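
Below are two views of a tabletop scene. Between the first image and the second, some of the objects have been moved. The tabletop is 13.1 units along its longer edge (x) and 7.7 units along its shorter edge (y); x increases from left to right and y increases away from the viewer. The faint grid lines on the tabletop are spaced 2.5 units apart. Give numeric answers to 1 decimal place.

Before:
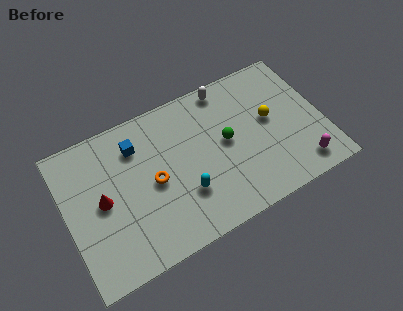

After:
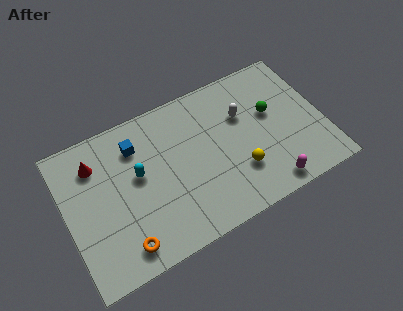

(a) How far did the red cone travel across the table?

2.0

The red cone was near (1.8, 3.9) before and (1.7, 5.9) after, so it travelled √(0.1² + 2.0²) ≈ 2.0 units.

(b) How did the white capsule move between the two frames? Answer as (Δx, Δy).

(0.6, -1.8)

From the two frames, the white capsule sits at roughly (8.6, 6.9) before and (9.2, 5.1) after.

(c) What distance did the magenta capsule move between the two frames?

1.7

From (11.6, 1.2) to (9.9, 0.9), the magenta capsule covered √(1.7² + 0.3²) ≈ 1.7 units.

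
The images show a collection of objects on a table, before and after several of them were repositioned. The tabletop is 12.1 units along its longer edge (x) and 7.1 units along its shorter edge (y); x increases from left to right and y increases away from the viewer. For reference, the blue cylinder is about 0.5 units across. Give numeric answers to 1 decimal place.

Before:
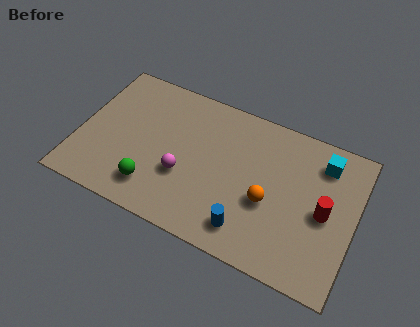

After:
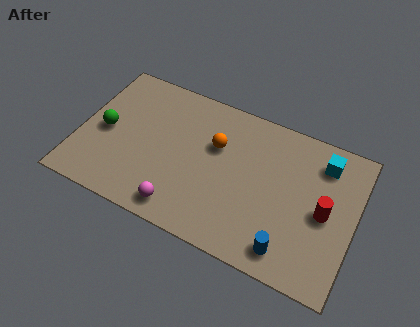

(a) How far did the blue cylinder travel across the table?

1.8

From (7.7, 1.3) to (9.5, 1.1), the blue cylinder covered √(1.8² + 0.2²) ≈ 1.8 units.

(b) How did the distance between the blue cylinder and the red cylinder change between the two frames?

-1.1

The distance was about 3.7 in the first image and 2.6 in the second, so they moved 1.1 units closer together.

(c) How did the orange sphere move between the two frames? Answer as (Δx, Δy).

(-2.5, 1.7)

The orange sphere was at about (8.4, 2.9) and moved to about (5.9, 4.6).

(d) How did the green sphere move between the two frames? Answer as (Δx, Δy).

(-2.4, 1.9)

The green sphere was at about (3.5, 1.5) and moved to about (1.1, 3.4).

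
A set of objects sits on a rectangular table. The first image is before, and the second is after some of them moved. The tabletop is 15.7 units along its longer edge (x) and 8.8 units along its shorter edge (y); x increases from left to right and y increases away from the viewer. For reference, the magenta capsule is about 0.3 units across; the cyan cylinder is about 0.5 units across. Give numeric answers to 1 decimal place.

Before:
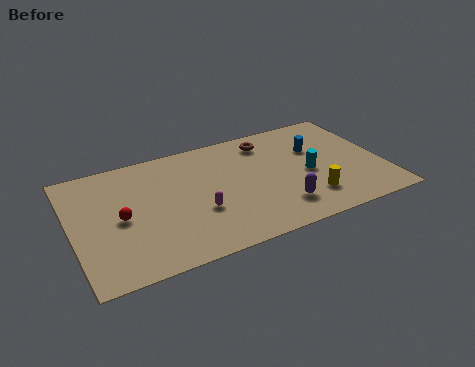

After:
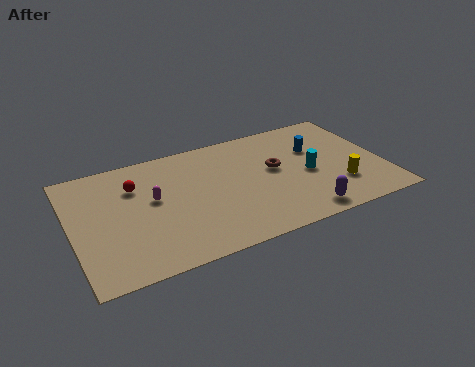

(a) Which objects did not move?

the cyan cylinder and the blue cylinder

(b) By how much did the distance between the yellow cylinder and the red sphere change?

+1.2

Before: roughly 9.5 units apart; after: 10.7. That's 1.2 units further apart.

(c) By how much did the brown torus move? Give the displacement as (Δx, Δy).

(0.1, -2.3)

The brown torus was at about (10.2, 7.3) and moved to about (10.3, 5.0).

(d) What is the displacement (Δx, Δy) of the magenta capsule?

(-2.1, 1.8)

From the two frames, the magenta capsule sits at roughly (6.2, 3.2) before and (4.1, 5.0) after.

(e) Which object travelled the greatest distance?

the magenta capsule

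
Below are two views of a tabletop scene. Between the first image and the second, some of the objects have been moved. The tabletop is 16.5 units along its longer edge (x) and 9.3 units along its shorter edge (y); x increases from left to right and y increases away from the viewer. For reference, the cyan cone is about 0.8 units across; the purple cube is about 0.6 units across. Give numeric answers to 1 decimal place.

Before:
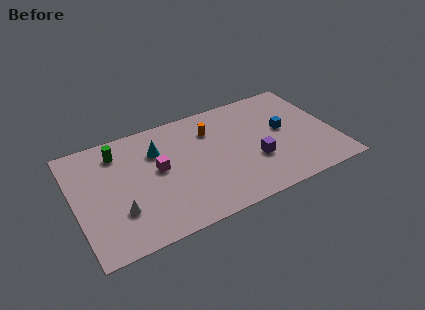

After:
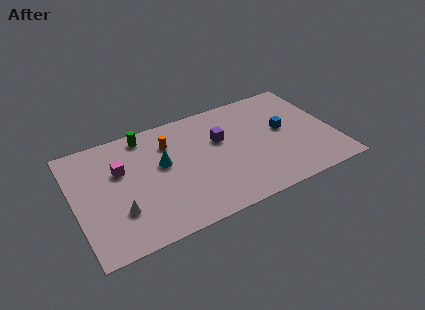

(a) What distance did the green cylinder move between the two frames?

1.9

The green cylinder was near (3.0, 7.5) before and (4.8, 8.2) after, so it travelled √(1.8² + 0.7²) ≈ 1.9 units.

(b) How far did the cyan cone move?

1.2

The cyan cone was near (5.4, 6.6) before and (5.6, 5.4) after, so it travelled √(0.2² + 1.2²) ≈ 1.2 units.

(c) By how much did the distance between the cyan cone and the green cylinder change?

+0.3

They were about 2.6 units apart before and 2.9 after — 0.3 units further apart.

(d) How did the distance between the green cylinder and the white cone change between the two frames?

+1.1

Before: roughly 4.7 units apart; after: 5.8. That's 1.1 units further apart.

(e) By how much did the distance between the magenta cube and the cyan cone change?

+1.2

Before: roughly 1.5 units apart; after: 2.7. That's 1.2 units further apart.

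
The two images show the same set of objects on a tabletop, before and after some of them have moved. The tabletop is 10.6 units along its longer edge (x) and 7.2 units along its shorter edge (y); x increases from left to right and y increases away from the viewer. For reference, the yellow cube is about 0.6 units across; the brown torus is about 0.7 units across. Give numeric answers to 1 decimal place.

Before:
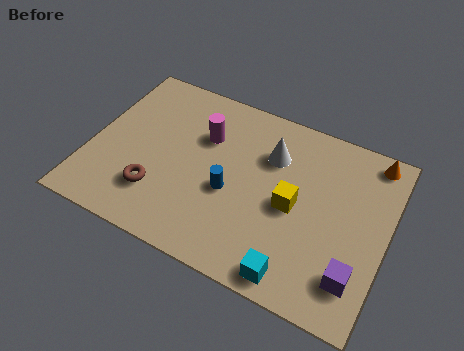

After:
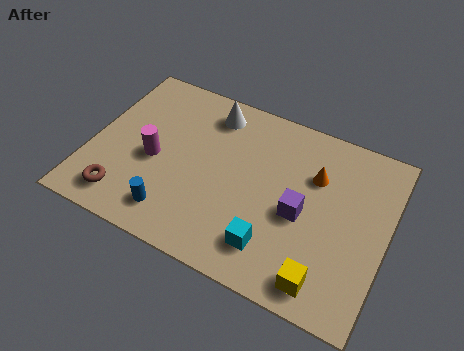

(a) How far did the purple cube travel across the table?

2.6

The purple cube was near (9.7, 1.6) before and (7.6, 3.2) after, so it travelled √(2.1² + 1.6²) ≈ 2.6 units.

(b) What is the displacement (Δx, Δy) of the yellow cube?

(1.4, -2.4)

The yellow cube started near (7.3, 3.4) and ended near (8.7, 1.0).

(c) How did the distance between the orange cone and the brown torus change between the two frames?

-1.1

The distance was about 8.5 in the first image and 7.4 in the second, so they moved 1.1 units closer together.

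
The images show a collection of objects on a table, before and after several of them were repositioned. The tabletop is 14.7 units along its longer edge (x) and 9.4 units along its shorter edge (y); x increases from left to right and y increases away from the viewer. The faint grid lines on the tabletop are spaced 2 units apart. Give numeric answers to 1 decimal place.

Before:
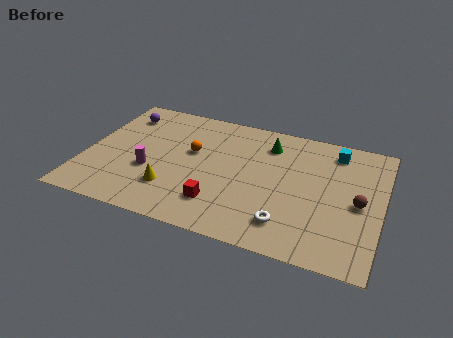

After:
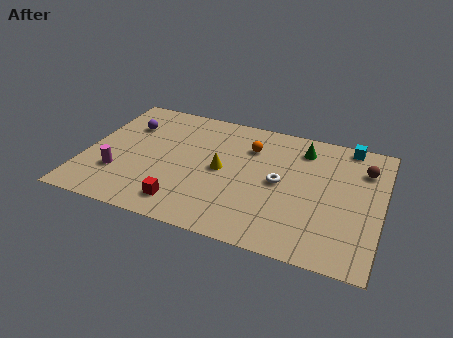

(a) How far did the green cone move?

1.7

The green cone moved from about (8.9, 7.4) to (10.6, 7.6), a distance of √(1.7² + 0.2²) ≈ 1.7.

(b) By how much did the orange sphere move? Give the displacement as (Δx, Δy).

(2.8, 1.3)

From the two frames, the orange sphere sits at roughly (5.2, 5.6) before and (8.0, 6.9) after.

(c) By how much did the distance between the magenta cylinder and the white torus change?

+0.9

The distance was about 7.2 in the first image and 8.1 in the second, so they moved 0.9 units further apart.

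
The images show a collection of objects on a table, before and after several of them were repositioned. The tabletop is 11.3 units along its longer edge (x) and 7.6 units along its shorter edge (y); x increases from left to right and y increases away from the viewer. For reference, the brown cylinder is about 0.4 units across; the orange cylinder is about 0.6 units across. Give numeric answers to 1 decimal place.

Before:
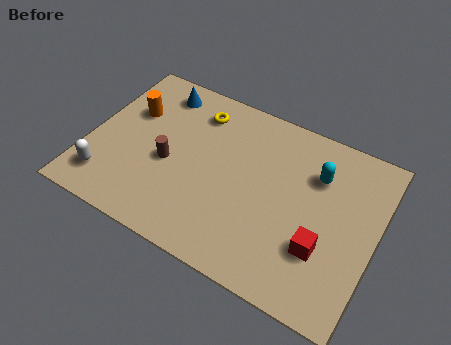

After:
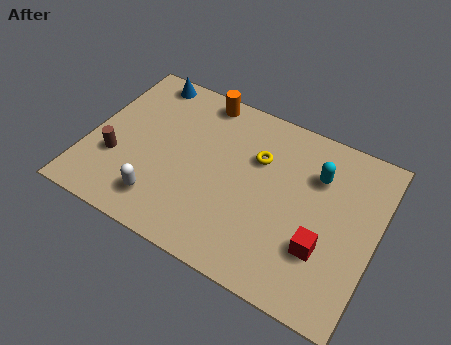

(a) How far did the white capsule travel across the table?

2.2

From (1.0, 1.5) to (3.2, 1.5), the white capsule covered √(2.2² + 0.0²) ≈ 2.2 units.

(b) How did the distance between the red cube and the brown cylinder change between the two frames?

+1.9

Before: roughly 6.3 units apart; after: 8.2. That's 1.9 units further apart.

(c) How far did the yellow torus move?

2.8

The yellow torus was near (3.9, 6.1) before and (6.5, 5.1) after, so it travelled √(2.6² + 1.0²) ≈ 2.8 units.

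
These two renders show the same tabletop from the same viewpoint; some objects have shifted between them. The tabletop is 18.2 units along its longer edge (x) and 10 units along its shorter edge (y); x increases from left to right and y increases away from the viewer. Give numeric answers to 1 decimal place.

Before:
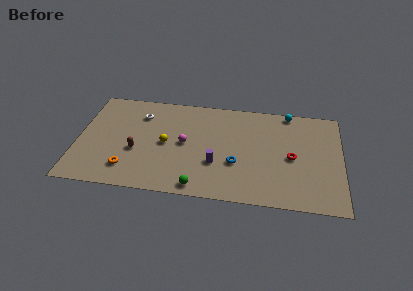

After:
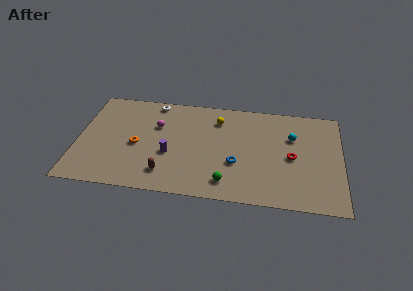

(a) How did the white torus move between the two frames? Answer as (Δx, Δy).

(0.9, 1.4)

From the two frames, the white torus sits at roughly (4.2, 7.6) before and (5.1, 9.0) after.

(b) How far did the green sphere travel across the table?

2.0

The green sphere moved from about (8.5, 1.0) to (10.4, 1.7), a distance of √(1.9² + 0.7²) ≈ 2.0.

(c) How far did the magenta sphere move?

2.5

The magenta sphere was near (7.4, 5.1) before and (5.4, 6.6) after, so it travelled √(2.0² + 1.5²) ≈ 2.5 units.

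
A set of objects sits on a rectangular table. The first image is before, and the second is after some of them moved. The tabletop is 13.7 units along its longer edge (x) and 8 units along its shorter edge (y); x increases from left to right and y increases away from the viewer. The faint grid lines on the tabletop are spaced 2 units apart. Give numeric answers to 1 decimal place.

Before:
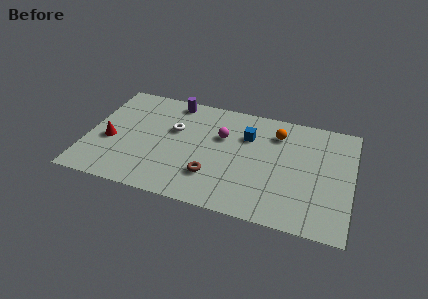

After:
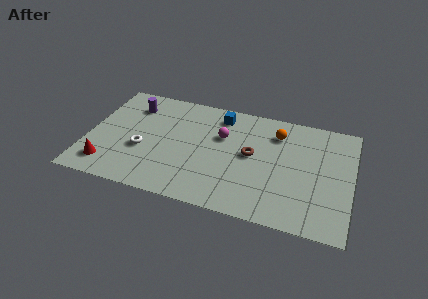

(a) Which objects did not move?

the orange sphere and the magenta sphere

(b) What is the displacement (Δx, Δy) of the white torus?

(-1.5, -1.9)

The white torus was at about (4.4, 5.0) and moved to about (2.9, 3.1).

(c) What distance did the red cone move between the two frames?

1.8

The red cone was near (1.2, 3.3) before and (1.2, 1.5) after, so it travelled √(0.0² + 1.8²) ≈ 1.8 units.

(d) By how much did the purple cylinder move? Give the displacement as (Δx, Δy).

(-2.1, -0.9)

From the two frames, the purple cylinder sits at roughly (4.2, 7.1) before and (2.1, 6.2) after.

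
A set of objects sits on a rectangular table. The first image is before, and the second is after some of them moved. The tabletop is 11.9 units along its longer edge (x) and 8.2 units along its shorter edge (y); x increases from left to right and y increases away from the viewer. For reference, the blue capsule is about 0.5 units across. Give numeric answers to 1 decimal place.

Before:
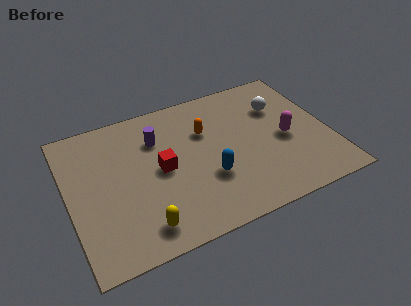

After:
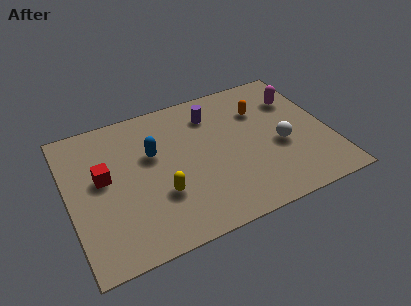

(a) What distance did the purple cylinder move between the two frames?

2.6

From (4.2, 5.9) to (6.8, 6.4), the purple cylinder covered √(2.6² + 0.5²) ≈ 2.6 units.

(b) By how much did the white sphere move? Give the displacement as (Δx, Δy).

(-0.3, -2.3)

The white sphere was at about (9.9, 5.7) and moved to about (9.6, 3.4).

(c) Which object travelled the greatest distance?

the blue capsule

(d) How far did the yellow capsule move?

1.7

The yellow capsule was near (3.0, 1.3) before and (4.0, 2.7) after, so it travelled √(1.0² + 1.4²) ≈ 1.7 units.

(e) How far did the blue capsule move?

3.3

From (6.2, 2.8) to (3.9, 5.1), the blue capsule covered √(2.3² + 2.3²) ≈ 3.3 units.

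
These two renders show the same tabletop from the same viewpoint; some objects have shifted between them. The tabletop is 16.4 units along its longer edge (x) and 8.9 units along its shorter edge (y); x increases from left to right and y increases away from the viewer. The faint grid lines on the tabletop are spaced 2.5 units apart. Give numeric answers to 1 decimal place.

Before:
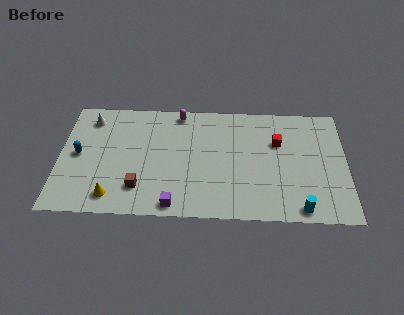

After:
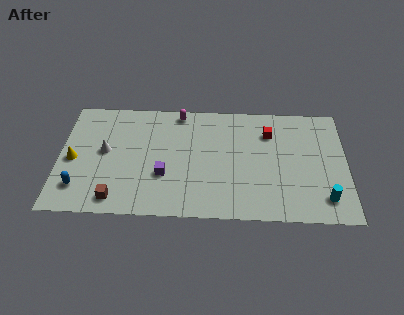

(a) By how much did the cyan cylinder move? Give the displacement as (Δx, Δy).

(1.4, 0.8)

From the two frames, the cyan cylinder sits at roughly (13.7, 0.9) before and (15.1, 1.7) after.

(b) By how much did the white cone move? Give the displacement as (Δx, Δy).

(0.9, -2.5)

The white cone was at about (1.7, 7.3) and moved to about (2.6, 4.8).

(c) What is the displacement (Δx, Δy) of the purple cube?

(-0.6, 2.2)

The purple cube was at about (6.6, 0.9) and moved to about (6.0, 3.1).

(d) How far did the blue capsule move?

2.5

From (1.1, 4.5) to (1.2, 2.0), the blue capsule covered √(0.1² + 2.5²) ≈ 2.5 units.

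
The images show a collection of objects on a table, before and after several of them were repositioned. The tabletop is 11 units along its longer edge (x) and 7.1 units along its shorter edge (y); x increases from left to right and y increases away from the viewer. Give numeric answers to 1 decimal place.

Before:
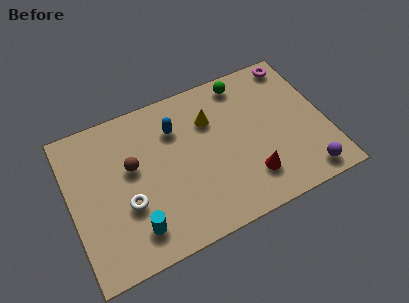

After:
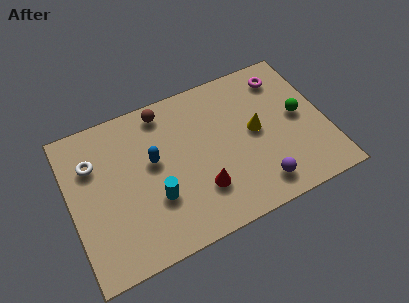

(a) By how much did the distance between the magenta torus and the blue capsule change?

+0.6

Before: roughly 5.5 units apart; after: 6.1. That's 0.6 units further apart.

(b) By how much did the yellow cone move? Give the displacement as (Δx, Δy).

(1.8, -1.3)

The yellow cone started near (6.2, 5.0) and ended near (8.0, 3.7).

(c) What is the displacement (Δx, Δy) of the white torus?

(-1.2, 2.4)

From the two frames, the white torus sits at roughly (2.3, 2.6) before and (1.1, 5.0) after.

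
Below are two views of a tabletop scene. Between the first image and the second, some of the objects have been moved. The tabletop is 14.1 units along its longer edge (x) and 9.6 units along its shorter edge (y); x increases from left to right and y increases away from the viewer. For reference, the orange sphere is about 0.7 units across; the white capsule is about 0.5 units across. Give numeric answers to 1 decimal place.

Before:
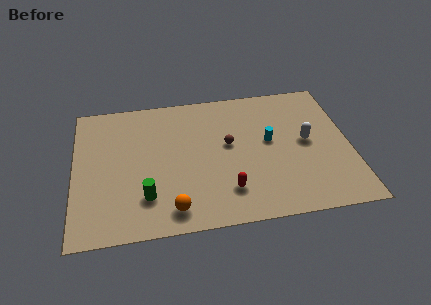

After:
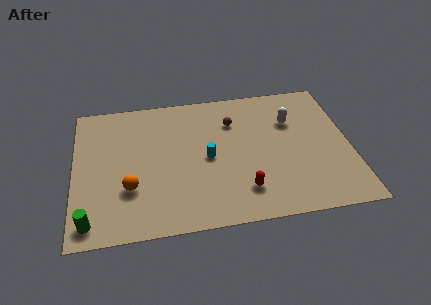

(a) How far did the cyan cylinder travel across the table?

3.3

The cyan cylinder was near (10.0, 5.3) before and (6.8, 4.6) after, so it travelled √(3.2² + 0.7²) ≈ 3.3 units.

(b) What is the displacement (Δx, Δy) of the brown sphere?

(0.3, 1.6)

From the two frames, the brown sphere sits at roughly (7.9, 5.4) before and (8.2, 7.0) after.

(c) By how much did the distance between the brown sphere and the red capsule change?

+1.7

Before: roughly 3.2 units apart; after: 4.9. That's 1.7 units further apart.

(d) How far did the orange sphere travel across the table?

2.7

The orange sphere moved from about (4.9, 1.4) to (2.8, 3.1), a distance of √(2.1² + 1.7²) ≈ 2.7.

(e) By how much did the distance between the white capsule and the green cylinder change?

+3.0

They were about 8.7 units apart before and 11.7 after — 3.0 units further apart.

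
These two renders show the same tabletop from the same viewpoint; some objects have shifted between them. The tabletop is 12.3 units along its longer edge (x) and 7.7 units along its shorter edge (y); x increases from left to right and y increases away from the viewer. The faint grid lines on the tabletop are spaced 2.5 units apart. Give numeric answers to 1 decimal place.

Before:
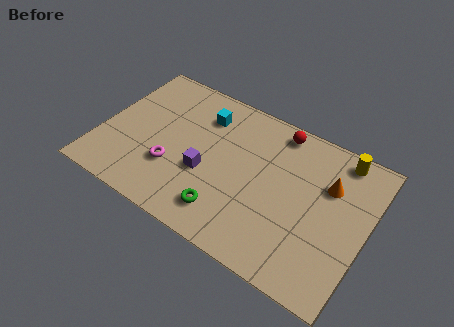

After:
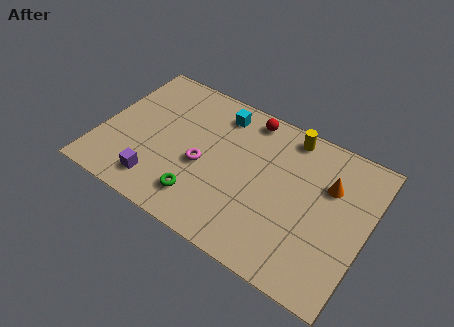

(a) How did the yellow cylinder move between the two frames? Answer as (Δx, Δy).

(-2.4, 0.0)

The yellow cylinder started near (10.7, 6.8) and ended near (8.3, 6.8).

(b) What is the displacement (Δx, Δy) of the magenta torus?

(1.3, 0.8)

The magenta torus was at about (3.5, 2.5) and moved to about (4.8, 3.3).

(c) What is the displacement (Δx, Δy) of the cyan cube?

(0.7, 0.5)

The cyan cube started near (4.4, 5.9) and ended near (5.1, 6.4).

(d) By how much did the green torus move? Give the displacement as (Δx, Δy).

(-1.2, 0.1)

The green torus was at about (6.2, 1.5) and moved to about (5.0, 1.6).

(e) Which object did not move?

the orange cone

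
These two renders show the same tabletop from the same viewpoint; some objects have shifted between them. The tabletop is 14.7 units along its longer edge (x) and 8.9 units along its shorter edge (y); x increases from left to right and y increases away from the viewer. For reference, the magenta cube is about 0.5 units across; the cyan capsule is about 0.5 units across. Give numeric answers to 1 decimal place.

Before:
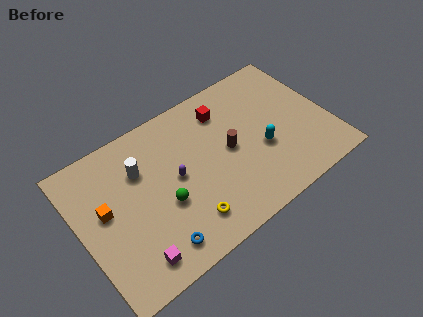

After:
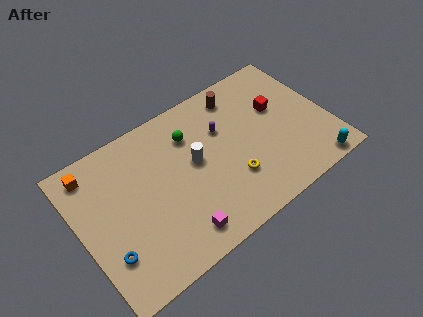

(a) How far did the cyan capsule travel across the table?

3.7

From (10.6, 3.5) to (13.2, 0.8), the cyan capsule covered √(2.6² + 2.7²) ≈ 3.7 units.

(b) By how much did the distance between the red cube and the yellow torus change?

-1.8

Before: roughly 6.2 units apart; after: 4.4. That's 1.8 units closer together.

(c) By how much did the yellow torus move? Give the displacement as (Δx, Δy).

(2.9, 0.9)

The yellow torus started near (5.7, 1.8) and ended near (8.6, 2.7).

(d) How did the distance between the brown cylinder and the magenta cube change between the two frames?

+0.8

The distance was about 7.0 in the first image and 7.8 in the second, so they moved 0.8 units further apart.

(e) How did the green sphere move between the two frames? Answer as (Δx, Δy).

(2.2, 3.1)

From the two frames, the green sphere sits at roughly (4.7, 3.5) before and (6.9, 6.6) after.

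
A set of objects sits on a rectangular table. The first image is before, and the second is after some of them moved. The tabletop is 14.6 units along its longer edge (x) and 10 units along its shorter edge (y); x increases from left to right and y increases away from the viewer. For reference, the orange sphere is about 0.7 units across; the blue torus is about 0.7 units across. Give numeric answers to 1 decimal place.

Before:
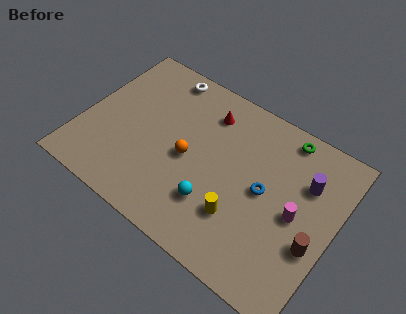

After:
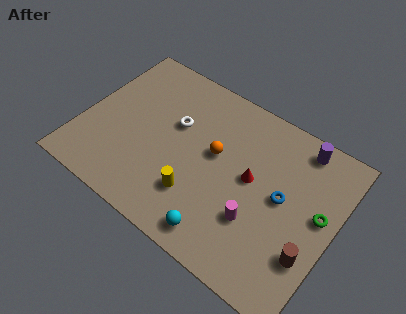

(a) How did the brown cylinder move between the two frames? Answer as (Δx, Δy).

(-0.1, -0.7)

The brown cylinder was at about (13.7, 3.7) and moved to about (13.6, 3.0).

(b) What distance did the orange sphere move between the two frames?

1.8

The orange sphere was near (6.2, 4.6) before and (7.6, 5.7) after, so it travelled √(1.4² + 1.1²) ≈ 1.8 units.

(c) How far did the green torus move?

4.3

The green torus moved from about (11.1, 8.9) to (13.7, 5.5), a distance of √(2.6² + 3.4²) ≈ 4.3.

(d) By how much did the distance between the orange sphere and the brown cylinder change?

-1.0

They were about 7.6 units apart before and 6.6 after — 1.0 units closer together.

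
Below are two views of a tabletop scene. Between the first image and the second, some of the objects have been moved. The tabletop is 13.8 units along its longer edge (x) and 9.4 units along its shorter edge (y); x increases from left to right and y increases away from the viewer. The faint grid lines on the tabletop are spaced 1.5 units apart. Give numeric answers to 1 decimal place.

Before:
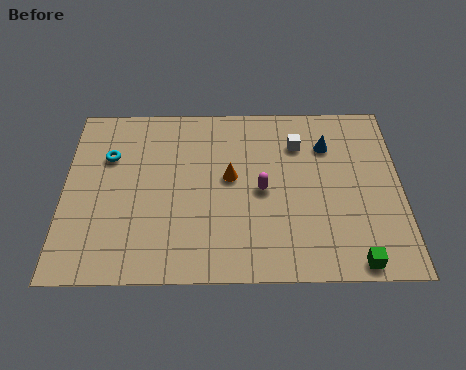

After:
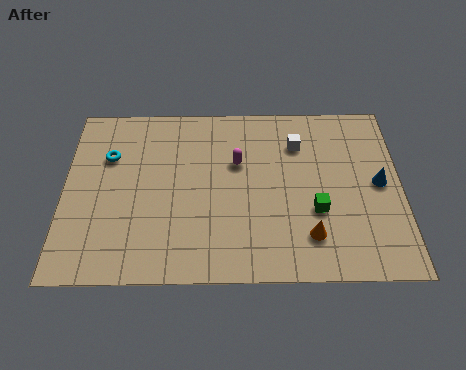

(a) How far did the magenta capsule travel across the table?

1.8

The magenta capsule was near (8.1, 4.5) before and (7.1, 6.0) after, so it travelled √(1.0² + 1.5²) ≈ 1.8 units.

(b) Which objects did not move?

the cyan torus and the white cube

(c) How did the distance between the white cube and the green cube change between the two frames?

-2.9

They were about 6.6 units apart before and 3.7 after — 2.9 units closer together.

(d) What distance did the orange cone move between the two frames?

4.5

From (6.8, 5.2) to (10.0, 2.1), the orange cone covered √(3.2² + 3.1²) ≈ 4.5 units.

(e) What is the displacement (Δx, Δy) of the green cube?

(-1.5, 2.6)

The green cube started near (11.8, 0.8) and ended near (10.3, 3.4).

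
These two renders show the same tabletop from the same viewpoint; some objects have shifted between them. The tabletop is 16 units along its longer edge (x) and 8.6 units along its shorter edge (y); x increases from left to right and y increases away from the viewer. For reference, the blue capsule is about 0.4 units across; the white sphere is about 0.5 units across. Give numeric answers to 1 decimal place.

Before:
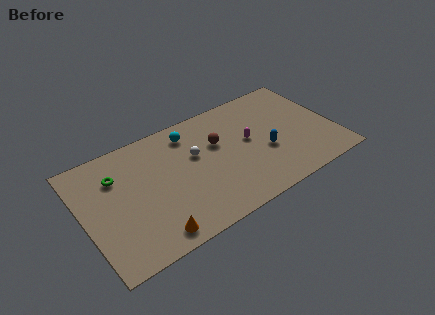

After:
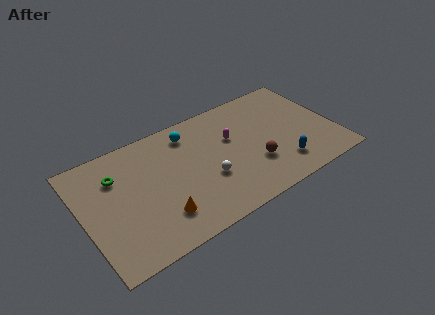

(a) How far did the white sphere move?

2.2

The white sphere moved from about (7.2, 5.3) to (7.7, 3.2), a distance of √(0.5² + 2.1²) ≈ 2.2.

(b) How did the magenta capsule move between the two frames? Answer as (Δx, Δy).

(-1.0, 0.7)

The magenta capsule started near (10.6, 4.7) and ended near (9.6, 5.4).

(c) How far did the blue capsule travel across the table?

1.7

From (11.5, 3.4) to (12.3, 1.9), the blue capsule covered √(0.8² + 1.5²) ≈ 1.7 units.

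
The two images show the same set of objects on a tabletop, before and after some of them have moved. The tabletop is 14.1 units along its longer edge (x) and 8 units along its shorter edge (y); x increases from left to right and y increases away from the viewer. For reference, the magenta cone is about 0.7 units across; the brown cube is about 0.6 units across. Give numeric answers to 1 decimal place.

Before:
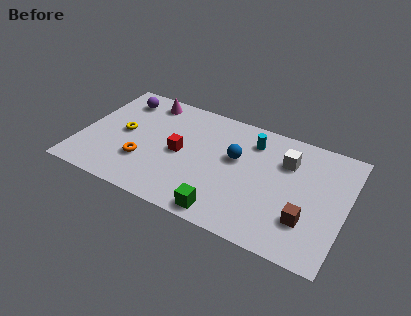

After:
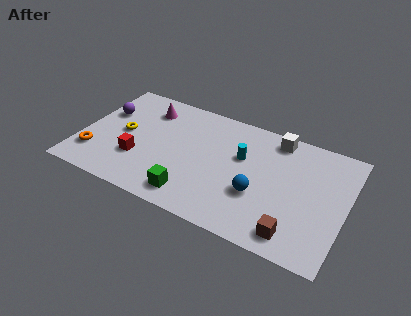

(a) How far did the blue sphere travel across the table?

2.4

The blue sphere was near (8.2, 4.8) before and (9.6, 2.9) after, so it travelled √(1.4² + 1.9²) ≈ 2.4 units.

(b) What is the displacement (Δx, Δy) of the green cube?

(-1.8, 0.4)

The green cube was at about (8.1, 0.9) and moved to about (6.3, 1.3).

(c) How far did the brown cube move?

1.2

The brown cube moved from about (12.2, 2.3) to (11.7, 1.2), a distance of √(0.5² + 1.1²) ≈ 1.2.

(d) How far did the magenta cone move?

0.6

The magenta cone was near (3.1, 6.9) before and (3.2, 6.3) after, so it travelled √(0.1² + 0.6²) ≈ 0.6 units.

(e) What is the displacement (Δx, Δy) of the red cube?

(-2.1, -1.3)

The red cube started near (5.3, 3.9) and ended near (3.2, 2.6).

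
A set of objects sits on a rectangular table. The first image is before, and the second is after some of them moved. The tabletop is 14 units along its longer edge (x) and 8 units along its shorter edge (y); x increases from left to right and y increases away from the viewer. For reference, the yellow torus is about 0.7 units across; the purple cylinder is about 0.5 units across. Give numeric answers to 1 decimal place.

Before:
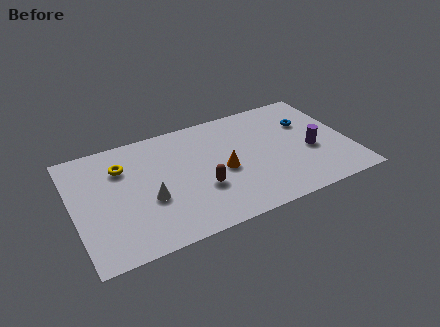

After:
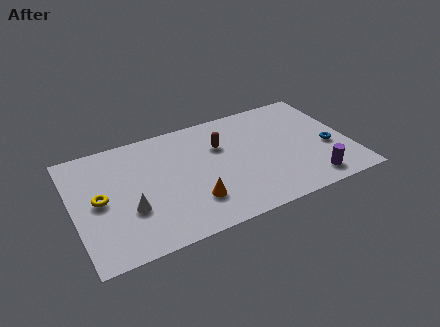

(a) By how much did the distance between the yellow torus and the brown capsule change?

+1.7

They were about 4.8 units apart before and 6.5 after — 1.7 units further apart.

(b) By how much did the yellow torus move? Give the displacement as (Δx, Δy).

(-1.3, -1.8)

The yellow torus started near (2.6, 5.8) and ended near (1.3, 4.0).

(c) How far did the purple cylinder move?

2.1

The purple cylinder was near (12.0, 3.3) before and (11.7, 1.2) after, so it travelled √(0.3² + 2.1²) ≈ 2.1 units.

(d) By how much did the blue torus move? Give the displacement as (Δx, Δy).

(0.8, -2.2)

From the two frames, the blue torus sits at roughly (12.1, 5.4) before and (12.9, 3.2) after.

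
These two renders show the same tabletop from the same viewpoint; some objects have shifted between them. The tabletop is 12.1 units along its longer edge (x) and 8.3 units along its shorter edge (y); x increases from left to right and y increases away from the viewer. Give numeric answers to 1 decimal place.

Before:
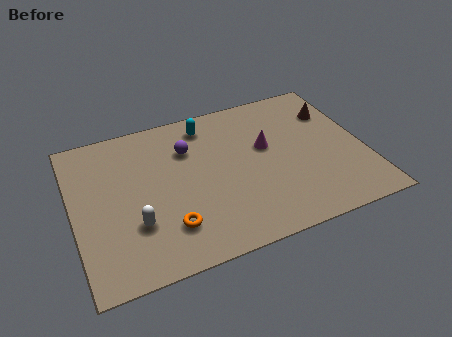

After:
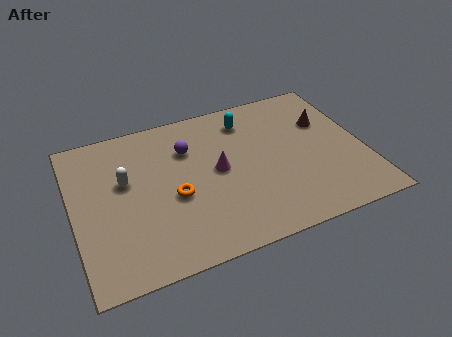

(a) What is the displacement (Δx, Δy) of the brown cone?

(-0.4, -0.5)

From the two frames, the brown cone sits at roughly (11.1, 6.0) before and (10.7, 5.5) after.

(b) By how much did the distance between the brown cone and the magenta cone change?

+1.7

They were about 3.2 units apart before and 4.9 after — 1.7 units further apart.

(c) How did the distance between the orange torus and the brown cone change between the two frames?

-1.5

They were about 8.4 units apart before and 6.9 after — 1.5 units closer together.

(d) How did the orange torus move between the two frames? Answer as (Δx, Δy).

(0.4, 1.5)

From the two frames, the orange torus sits at roughly (3.7, 2.0) before and (4.1, 3.5) after.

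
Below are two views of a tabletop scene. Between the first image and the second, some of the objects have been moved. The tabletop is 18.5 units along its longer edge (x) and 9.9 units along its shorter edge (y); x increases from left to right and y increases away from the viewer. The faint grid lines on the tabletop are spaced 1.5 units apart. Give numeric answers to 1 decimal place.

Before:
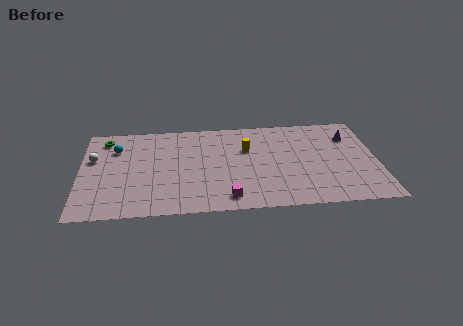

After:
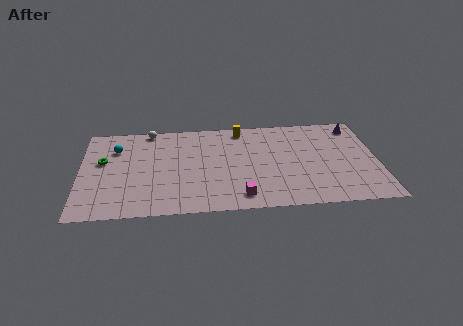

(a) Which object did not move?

the cyan sphere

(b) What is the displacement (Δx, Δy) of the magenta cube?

(0.8, 0.1)

From the two frames, the magenta cube sits at roughly (9.1, 1.4) before and (9.9, 1.5) after.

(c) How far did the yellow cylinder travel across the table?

2.2

The yellow cylinder was near (10.4, 6.5) before and (10.1, 8.7) after, so it travelled √(0.3² + 2.2²) ≈ 2.2 units.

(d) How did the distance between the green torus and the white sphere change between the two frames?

+2.1

They were about 2.2 units apart before and 4.3 after — 2.1 units further apart.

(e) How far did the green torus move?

2.4

The green torus was near (1.5, 8.3) before and (1.4, 5.9) after, so it travelled √(0.1² + 2.4²) ≈ 2.4 units.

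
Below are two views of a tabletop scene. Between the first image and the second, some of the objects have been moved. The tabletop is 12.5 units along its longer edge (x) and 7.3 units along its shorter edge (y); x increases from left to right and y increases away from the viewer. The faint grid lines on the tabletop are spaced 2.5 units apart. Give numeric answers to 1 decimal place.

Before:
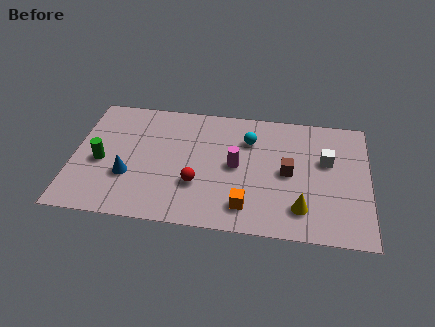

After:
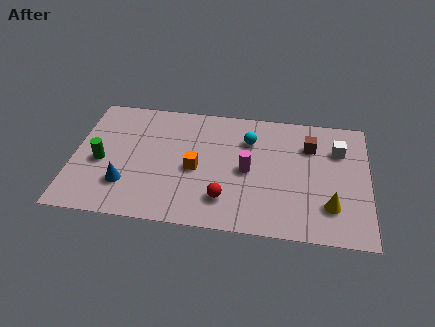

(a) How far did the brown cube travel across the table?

1.9

From (9.1, 3.6) to (10.0, 5.3), the brown cube covered √(0.9² + 1.7²) ≈ 1.9 units.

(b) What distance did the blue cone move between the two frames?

0.5

From (2.4, 2.5) to (2.3, 2.0), the blue cone covered √(0.1² + 0.5²) ≈ 0.5 units.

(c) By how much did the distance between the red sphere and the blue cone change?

+1.3

Before: roughly 2.9 units apart; after: 4.2. That's 1.3 units further apart.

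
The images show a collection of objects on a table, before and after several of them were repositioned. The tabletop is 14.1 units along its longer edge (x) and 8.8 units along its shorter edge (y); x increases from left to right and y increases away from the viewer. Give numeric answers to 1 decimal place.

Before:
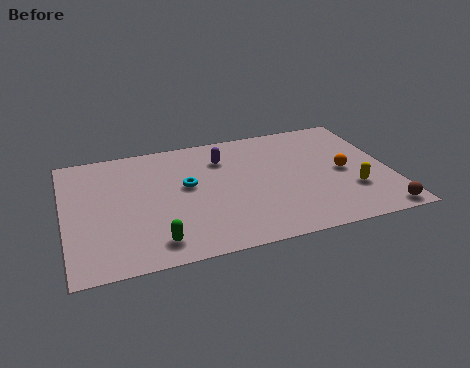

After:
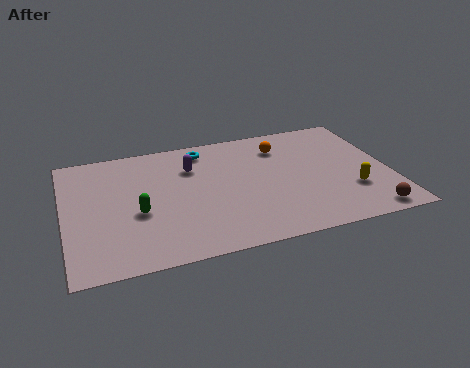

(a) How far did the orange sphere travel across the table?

3.6

The orange sphere was near (12.1, 4.2) before and (9.6, 6.8) after, so it travelled √(2.5² + 2.6²) ≈ 3.6 units.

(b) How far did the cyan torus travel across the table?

2.7

From (5.3, 5.0) to (6.2, 7.5), the cyan torus covered √(0.9² + 2.5²) ≈ 2.7 units.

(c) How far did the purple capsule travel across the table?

1.4

The purple capsule moved from about (7.0, 6.6) to (5.6, 6.3), a distance of √(1.4² + 0.3²) ≈ 1.4.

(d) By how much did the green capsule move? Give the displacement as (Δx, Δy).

(-0.6, 2.2)

The green capsule was at about (3.7, 1.4) and moved to about (3.1, 3.6).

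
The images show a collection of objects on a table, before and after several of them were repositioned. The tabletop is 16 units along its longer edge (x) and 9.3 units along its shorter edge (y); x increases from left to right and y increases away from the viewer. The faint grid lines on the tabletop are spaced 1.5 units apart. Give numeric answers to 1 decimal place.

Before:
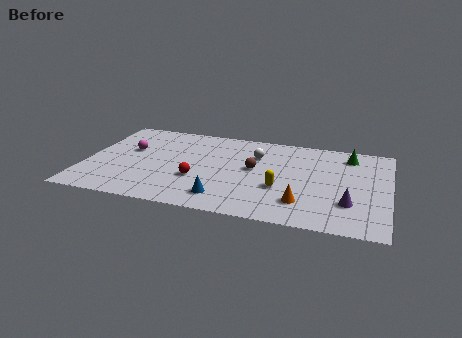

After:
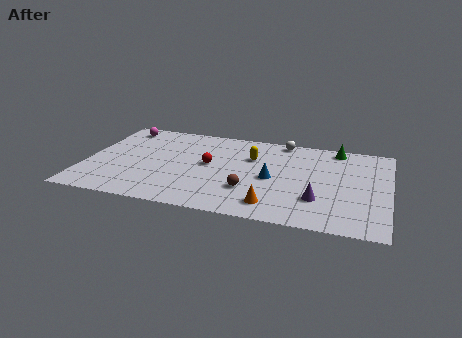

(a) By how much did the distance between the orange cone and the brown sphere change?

-2.2

The distance was about 4.0 in the first image and 1.8 in the second, so they moved 2.2 units closer together.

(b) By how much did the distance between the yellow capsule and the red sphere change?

-1.8

Before: roughly 4.4 units apart; after: 2.6. That's 1.8 units closer together.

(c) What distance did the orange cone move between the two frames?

1.6

The orange cone moved from about (11.6, 2.2) to (10.1, 1.6), a distance of √(1.5² + 0.6²) ≈ 1.6.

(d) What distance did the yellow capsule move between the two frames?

3.4

The yellow capsule moved from about (10.4, 3.4) to (8.7, 6.3), a distance of √(1.7² + 2.9²) ≈ 3.4.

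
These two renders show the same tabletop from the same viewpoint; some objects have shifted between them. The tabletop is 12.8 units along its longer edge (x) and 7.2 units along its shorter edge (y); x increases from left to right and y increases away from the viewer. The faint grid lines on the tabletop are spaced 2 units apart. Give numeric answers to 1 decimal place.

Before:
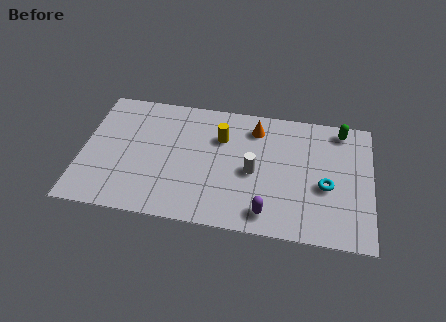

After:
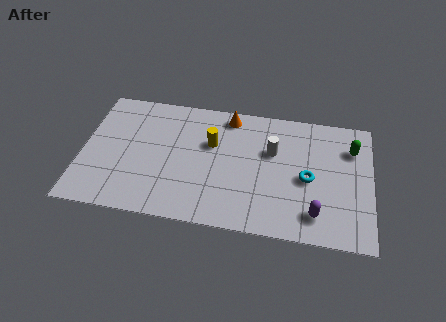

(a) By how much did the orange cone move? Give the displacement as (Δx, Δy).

(-1.2, 0.5)

The orange cone started near (7.6, 5.8) and ended near (6.4, 6.3).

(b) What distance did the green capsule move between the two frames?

1.1

The green capsule moved from about (11.4, 6.3) to (11.9, 5.3), a distance of √(0.5² + 1.0²) ≈ 1.1.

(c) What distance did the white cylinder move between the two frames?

1.5

The white cylinder was near (7.6, 3.3) before and (8.4, 4.6) after, so it travelled √(0.8² + 1.3²) ≈ 1.5 units.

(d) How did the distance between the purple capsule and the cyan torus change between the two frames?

-1.2

Before: roughly 3.1 units apart; after: 1.9. That's 1.2 units closer together.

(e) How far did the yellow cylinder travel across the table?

0.6

The yellow cylinder moved from about (6.1, 5.0) to (5.7, 4.6), a distance of √(0.4² + 0.4²) ≈ 0.6.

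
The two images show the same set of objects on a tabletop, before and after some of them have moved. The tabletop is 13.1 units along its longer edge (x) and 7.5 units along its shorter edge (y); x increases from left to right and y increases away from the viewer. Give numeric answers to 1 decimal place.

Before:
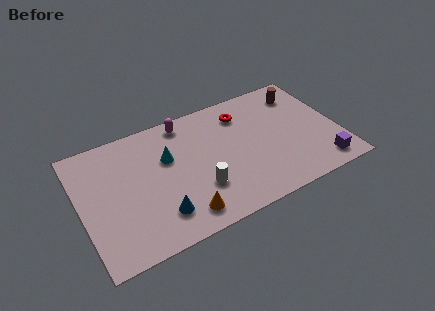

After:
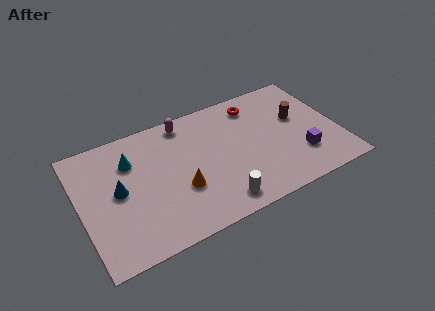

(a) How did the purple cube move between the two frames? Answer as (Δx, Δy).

(-0.9, 1.0)

From the two frames, the purple cube sits at roughly (11.9, 1.1) before and (11.0, 2.1) after.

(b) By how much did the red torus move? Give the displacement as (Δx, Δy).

(0.7, 0.3)

The red torus was at about (8.5, 5.9) and moved to about (9.2, 6.2).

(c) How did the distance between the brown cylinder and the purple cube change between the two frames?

-2.5

Before: roughly 4.9 units apart; after: 2.4. That's 2.5 units closer together.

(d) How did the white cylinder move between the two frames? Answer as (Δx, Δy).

(0.8, -1.2)

From the two frames, the white cylinder sits at roughly (5.8, 2.3) before and (6.6, 1.1) after.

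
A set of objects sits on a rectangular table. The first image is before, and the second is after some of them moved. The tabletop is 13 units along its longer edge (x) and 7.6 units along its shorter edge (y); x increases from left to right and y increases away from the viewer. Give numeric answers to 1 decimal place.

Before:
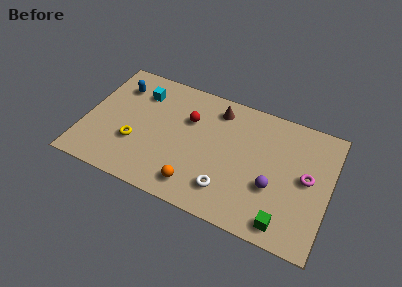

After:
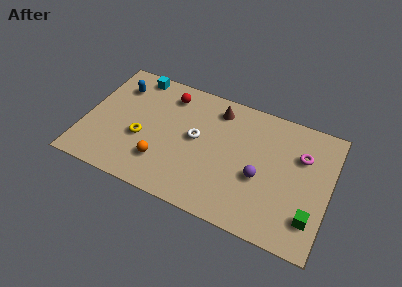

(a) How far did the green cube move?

1.5

The green cube was near (10.9, 1.0) before and (12.2, 1.8) after, so it travelled √(1.3² + 0.8²) ≈ 1.5 units.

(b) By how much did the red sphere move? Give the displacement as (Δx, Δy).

(-1.2, 1.1)

The red sphere started near (5.4, 5.1) and ended near (4.2, 6.2).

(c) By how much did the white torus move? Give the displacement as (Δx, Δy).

(-1.9, 2.4)

The white torus was at about (7.8, 1.7) and moved to about (5.9, 4.1).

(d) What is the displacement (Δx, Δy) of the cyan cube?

(-0.4, 1.0)

The cyan cube was at about (2.7, 5.8) and moved to about (2.3, 6.8).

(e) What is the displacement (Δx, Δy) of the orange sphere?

(-1.9, 0.7)

The orange sphere started near (6.2, 1.3) and ended near (4.3, 2.0).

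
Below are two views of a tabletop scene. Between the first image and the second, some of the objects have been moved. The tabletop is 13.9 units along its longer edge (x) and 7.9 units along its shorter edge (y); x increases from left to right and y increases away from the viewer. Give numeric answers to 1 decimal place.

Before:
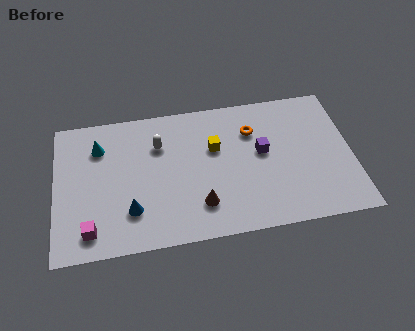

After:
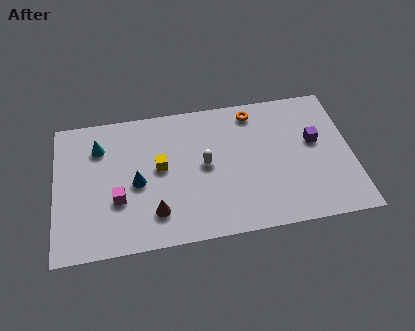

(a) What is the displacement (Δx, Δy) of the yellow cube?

(-2.6, -0.7)

From the two frames, the yellow cube sits at roughly (7.5, 5.0) before and (4.9, 4.3) after.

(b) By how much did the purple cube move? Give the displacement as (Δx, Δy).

(2.5, 0.2)

The purple cube was at about (9.7, 4.4) and moved to about (12.2, 4.6).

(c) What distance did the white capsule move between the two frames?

2.6

From (4.9, 5.6) to (7.0, 4.1), the white capsule covered √(2.1² + 1.5²) ≈ 2.6 units.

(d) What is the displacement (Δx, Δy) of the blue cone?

(0.3, 1.5)

The blue cone started near (3.5, 2.1) and ended near (3.8, 3.6).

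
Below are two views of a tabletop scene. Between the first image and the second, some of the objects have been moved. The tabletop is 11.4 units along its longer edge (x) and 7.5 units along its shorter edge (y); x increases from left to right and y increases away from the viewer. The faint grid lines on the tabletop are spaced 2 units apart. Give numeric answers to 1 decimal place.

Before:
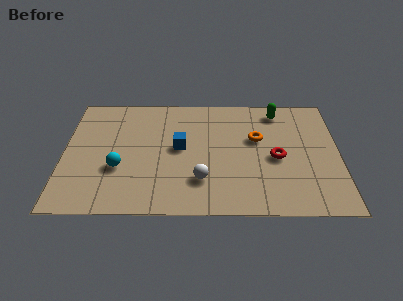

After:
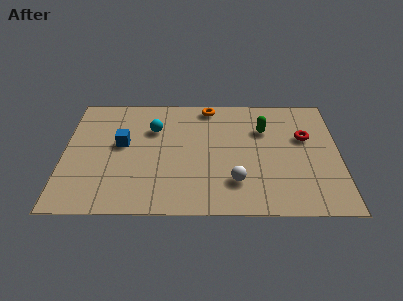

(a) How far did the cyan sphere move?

2.9

The cyan sphere moved from about (2.3, 2.7) to (3.7, 5.2), a distance of √(1.4² + 2.5²) ≈ 2.9.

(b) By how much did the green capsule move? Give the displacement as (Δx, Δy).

(-0.6, -1.2)

The green capsule was at about (8.9, 6.4) and moved to about (8.3, 5.2).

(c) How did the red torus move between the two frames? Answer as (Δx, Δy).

(1.2, 1.3)

The red torus started near (8.8, 3.4) and ended near (10.0, 4.7).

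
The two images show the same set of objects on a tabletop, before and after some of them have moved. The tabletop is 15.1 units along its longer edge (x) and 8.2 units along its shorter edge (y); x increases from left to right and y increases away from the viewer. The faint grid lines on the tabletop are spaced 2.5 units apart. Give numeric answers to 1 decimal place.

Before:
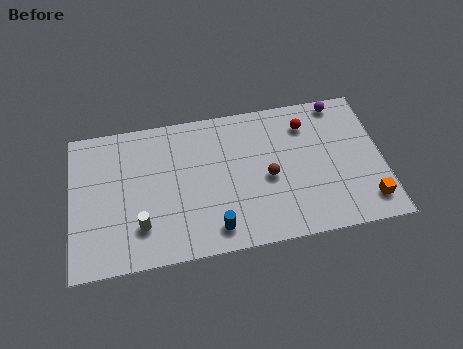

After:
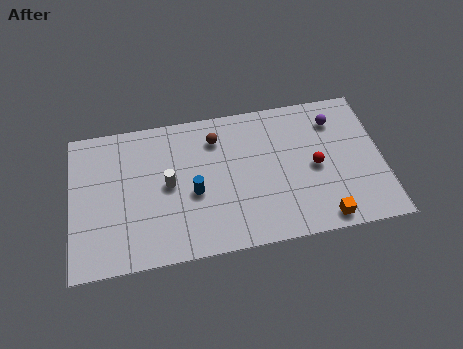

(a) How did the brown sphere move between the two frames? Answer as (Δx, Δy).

(-2.4, 2.7)

The brown sphere started near (9.5, 3.7) and ended near (7.1, 6.4).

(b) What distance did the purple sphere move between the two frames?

1.0

From (13.2, 7.4) to (12.9, 6.4), the purple sphere covered √(0.3² + 1.0²) ≈ 1.0 units.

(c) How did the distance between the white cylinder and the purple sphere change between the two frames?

-2.7

Before: roughly 11.2 units apart; after: 8.5. That's 2.7 units closer together.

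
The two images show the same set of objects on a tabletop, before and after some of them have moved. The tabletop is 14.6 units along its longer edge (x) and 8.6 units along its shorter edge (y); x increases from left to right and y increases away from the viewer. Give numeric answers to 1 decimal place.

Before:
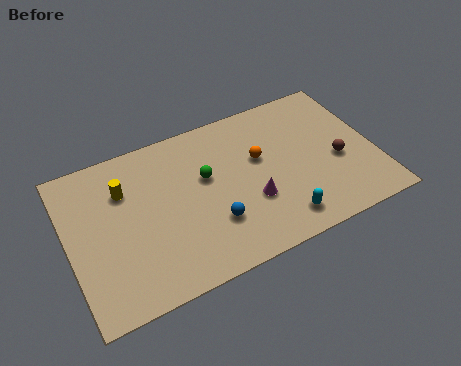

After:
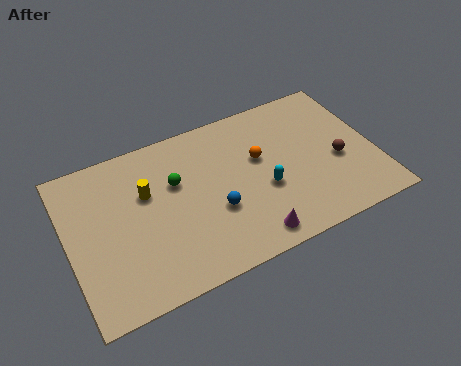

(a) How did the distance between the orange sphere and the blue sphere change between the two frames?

-0.6

They were about 3.7 units apart before and 3.1 after — 0.6 units closer together.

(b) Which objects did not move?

the brown sphere and the orange sphere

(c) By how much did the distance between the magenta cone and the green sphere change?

+2.4

They were about 2.9 units apart before and 5.3 after — 2.4 units further apart.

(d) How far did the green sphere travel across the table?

1.4

The green sphere moved from about (6.6, 5.2) to (5.2, 5.5), a distance of √(1.4² + 0.3²) ≈ 1.4.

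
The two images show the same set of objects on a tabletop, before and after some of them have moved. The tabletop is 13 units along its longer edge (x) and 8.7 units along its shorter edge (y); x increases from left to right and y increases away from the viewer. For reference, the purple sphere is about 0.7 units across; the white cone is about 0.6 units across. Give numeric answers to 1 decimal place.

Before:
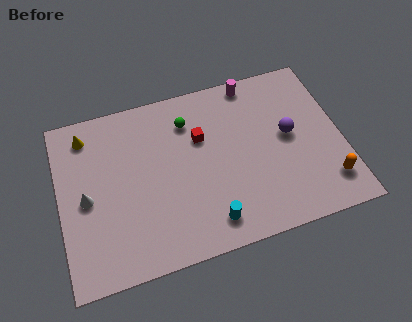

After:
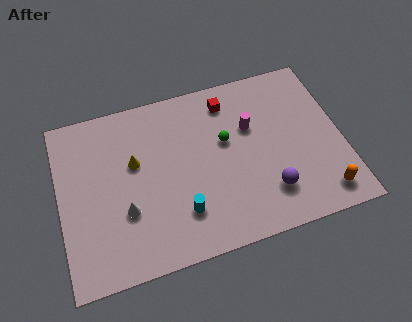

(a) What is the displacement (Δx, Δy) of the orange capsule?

(-0.3, -0.5)

From the two frames, the orange capsule sits at roughly (12.1, 1.8) before and (11.8, 1.3) after.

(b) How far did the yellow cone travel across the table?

2.9

From (1.4, 7.3) to (3.5, 5.3), the yellow cone covered √(2.1² + 2.0²) ≈ 2.9 units.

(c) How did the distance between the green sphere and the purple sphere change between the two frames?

-1.4

The distance was about 4.9 in the first image and 3.5 in the second, so they moved 1.4 units closer together.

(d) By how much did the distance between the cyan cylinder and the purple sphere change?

-1.2

The distance was about 5.2 in the first image and 4.0 in the second, so they moved 1.2 units closer together.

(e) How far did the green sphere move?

2.2

The green sphere was near (6.1, 6.7) before and (7.7, 5.2) after, so it travelled √(1.6² + 1.5²) ≈ 2.2 units.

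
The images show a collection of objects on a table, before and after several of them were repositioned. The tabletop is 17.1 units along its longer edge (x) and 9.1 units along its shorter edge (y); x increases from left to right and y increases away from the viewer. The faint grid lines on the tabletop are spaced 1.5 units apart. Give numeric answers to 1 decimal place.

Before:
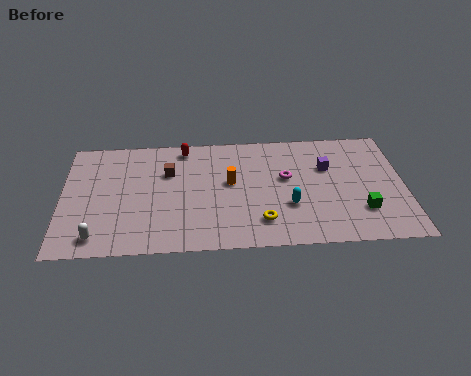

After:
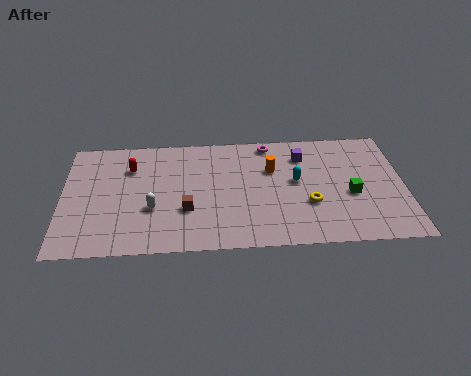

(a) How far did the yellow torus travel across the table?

2.7

The yellow torus moved from about (9.9, 2.0) to (12.3, 3.2), a distance of √(2.4² + 1.2²) ≈ 2.7.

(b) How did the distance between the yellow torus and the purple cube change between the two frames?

-1.4

Before: roughly 5.2 units apart; after: 3.8. That's 1.4 units closer together.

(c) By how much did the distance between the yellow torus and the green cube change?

-2.8

They were about 5.0 units apart before and 2.2 after — 2.8 units closer together.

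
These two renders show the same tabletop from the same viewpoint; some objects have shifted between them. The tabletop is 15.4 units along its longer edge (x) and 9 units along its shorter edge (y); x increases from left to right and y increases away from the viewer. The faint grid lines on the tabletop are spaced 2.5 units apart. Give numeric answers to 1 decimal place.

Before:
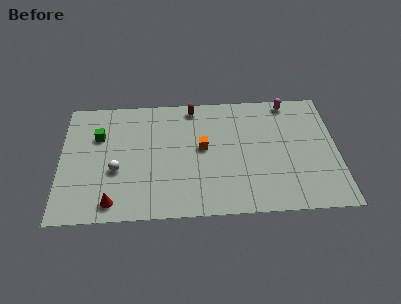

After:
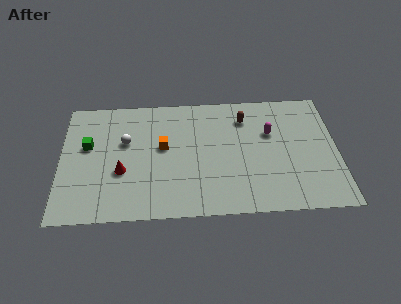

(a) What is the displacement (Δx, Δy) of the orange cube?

(-2.2, 0.2)

From the two frames, the orange cube sits at roughly (7.9, 4.9) before and (5.7, 5.1) after.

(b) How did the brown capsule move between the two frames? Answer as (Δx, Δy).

(2.9, -1.0)

The brown capsule was at about (7.4, 8.0) and moved to about (10.3, 7.0).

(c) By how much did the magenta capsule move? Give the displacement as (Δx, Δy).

(-1.1, -2.3)

From the two frames, the magenta capsule sits at roughly (12.8, 8.1) before and (11.7, 5.8) after.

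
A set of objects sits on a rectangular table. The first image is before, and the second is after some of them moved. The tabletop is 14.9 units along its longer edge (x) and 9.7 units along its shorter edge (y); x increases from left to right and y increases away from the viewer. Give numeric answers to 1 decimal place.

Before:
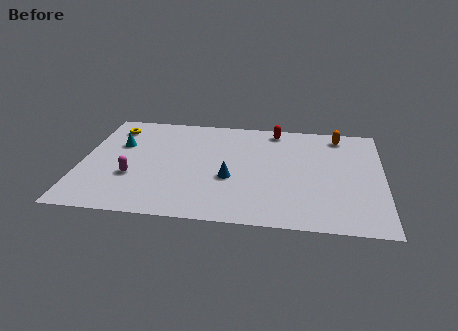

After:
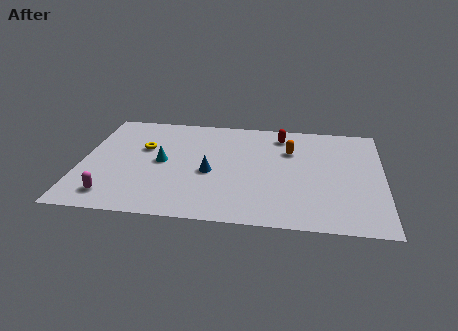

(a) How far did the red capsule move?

0.6

The red capsule was near (9.5, 8.6) before and (9.8, 8.1) after, so it travelled √(0.3² + 0.5²) ≈ 0.6 units.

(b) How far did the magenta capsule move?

2.0

From (2.6, 3.4) to (1.7, 1.6), the magenta capsule covered √(0.9² + 1.8²) ≈ 2.0 units.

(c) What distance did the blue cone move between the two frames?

1.1

The blue cone moved from about (7.4, 3.8) to (6.4, 4.2), a distance of √(1.0² + 0.4²) ≈ 1.1.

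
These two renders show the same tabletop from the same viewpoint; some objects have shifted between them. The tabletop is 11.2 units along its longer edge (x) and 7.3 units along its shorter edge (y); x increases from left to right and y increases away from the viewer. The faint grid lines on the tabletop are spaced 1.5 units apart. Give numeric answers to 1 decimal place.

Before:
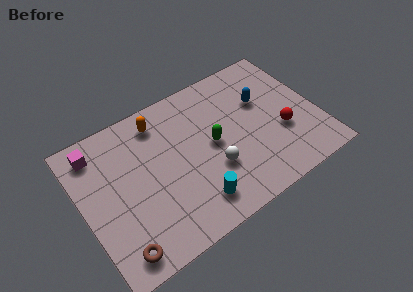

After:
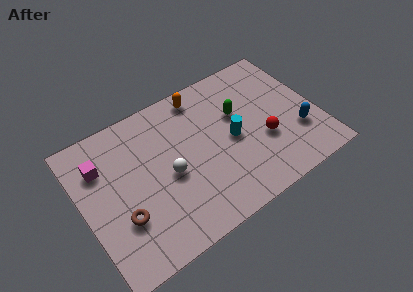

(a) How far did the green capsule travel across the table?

1.7

From (6.2, 3.7) to (7.6, 4.6), the green capsule covered √(1.4² + 0.9²) ≈ 1.7 units.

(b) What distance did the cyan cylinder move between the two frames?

3.0

The cyan cylinder was near (4.9, 1.4) before and (7.1, 3.5) after, so it travelled √(2.2² + 2.1²) ≈ 3.0 units.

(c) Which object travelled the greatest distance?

the cyan cylinder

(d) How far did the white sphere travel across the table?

2.2

The white sphere was near (6.0, 2.5) before and (4.0, 3.3) after, so it travelled √(2.0² + 0.8²) ≈ 2.2 units.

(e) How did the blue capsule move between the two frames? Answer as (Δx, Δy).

(1.3, -2.4)

From the two frames, the blue capsule sits at roughly (8.8, 4.7) before and (10.1, 2.3) after.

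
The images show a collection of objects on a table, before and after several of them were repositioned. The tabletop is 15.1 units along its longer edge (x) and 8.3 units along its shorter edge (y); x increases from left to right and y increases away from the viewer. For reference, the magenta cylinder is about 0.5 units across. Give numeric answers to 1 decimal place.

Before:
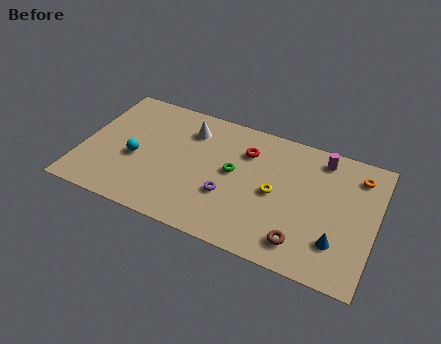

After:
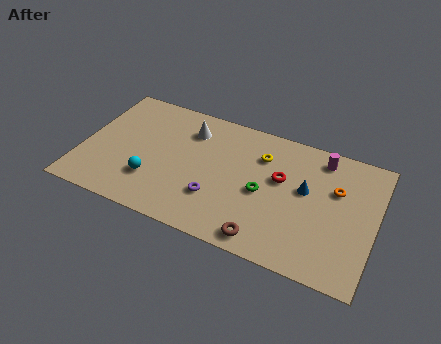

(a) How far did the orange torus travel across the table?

1.6

The orange torus was near (14.0, 6.7) before and (13.0, 5.4) after, so it travelled √(1.0² + 1.3²) ≈ 1.6 units.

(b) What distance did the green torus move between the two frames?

1.7

From (7.8, 4.5) to (9.4, 3.8), the green torus covered √(1.6² + 0.7²) ≈ 1.7 units.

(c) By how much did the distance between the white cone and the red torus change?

+2.1

Before: roughly 3.0 units apart; after: 5.1. That's 2.1 units further apart.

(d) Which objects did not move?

the magenta cylinder and the white cone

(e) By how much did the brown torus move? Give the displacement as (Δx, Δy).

(-1.8, -0.5)

The brown torus started near (11.6, 1.5) and ended near (9.8, 1.0).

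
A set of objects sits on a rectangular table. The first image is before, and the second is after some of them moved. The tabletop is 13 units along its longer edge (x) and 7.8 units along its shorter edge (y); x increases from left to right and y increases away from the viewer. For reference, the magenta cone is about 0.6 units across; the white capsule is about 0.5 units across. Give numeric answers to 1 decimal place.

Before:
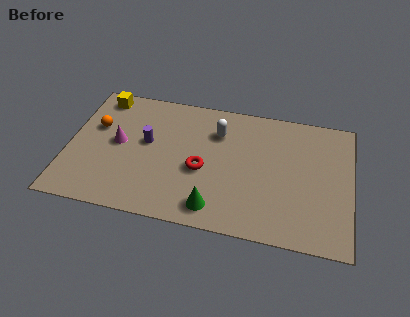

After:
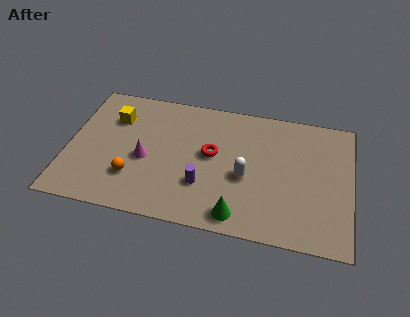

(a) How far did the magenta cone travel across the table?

1.5

The magenta cone moved from about (2.3, 4.1) to (3.6, 3.4), a distance of √(1.3² + 0.7²) ≈ 1.5.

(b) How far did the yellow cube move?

1.4

The yellow cube moved from about (1.3, 6.8) to (2.0, 5.6), a distance of √(0.7² + 1.2²) ≈ 1.4.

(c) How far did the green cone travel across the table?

1.1

The green cone was near (6.9, 1.2) before and (8.0, 1.0) after, so it travelled √(1.1² + 0.2²) ≈ 1.1 units.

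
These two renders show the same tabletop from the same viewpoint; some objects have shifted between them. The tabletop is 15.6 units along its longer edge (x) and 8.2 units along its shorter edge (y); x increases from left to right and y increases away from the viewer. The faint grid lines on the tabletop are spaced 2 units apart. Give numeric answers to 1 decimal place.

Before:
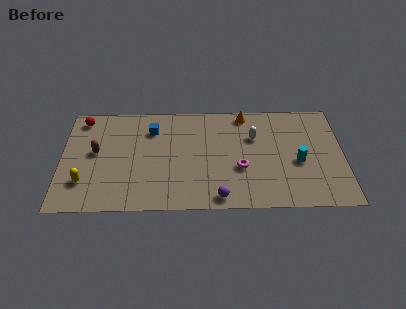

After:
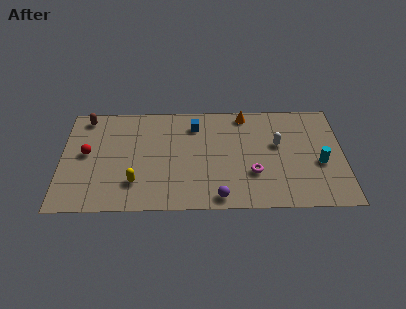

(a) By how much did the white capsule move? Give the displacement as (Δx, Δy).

(1.3, -0.6)

From the two frames, the white capsule sits at roughly (10.7, 5.5) before and (12.0, 4.9) after.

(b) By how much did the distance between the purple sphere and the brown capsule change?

+2.0

The distance was about 7.7 in the first image and 9.7 in the second, so they moved 2.0 units further apart.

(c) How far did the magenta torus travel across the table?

0.8

The magenta torus was near (9.9, 3.1) before and (10.6, 2.7) after, so it travelled √(0.7² + 0.4²) ≈ 0.8 units.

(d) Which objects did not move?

the purple sphere and the orange cone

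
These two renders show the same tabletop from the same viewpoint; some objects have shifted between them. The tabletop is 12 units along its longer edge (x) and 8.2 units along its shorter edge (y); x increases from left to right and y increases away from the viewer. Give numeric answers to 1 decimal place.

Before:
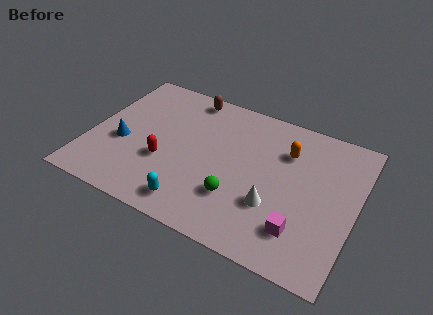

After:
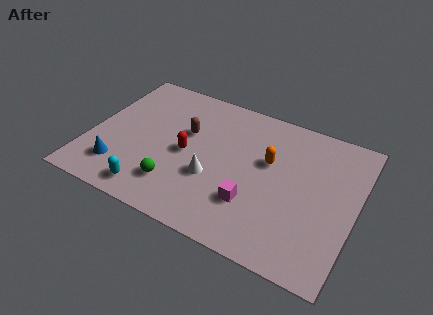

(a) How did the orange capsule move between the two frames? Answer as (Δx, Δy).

(-0.7, -0.9)

From the two frames, the orange capsule sits at roughly (8.7, 5.9) before and (8.0, 5.0) after.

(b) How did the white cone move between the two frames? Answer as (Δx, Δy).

(-2.8, 0.3)

From the two frames, the white cone sits at roughly (8.5, 2.7) before and (5.7, 3.0) after.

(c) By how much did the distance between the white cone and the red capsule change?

-3.4

Before: roughly 5.0 units apart; after: 1.6. That's 3.4 units closer together.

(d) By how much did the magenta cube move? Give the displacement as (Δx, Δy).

(-2.2, 0.5)

The magenta cube started near (9.8, 1.9) and ended near (7.6, 2.4).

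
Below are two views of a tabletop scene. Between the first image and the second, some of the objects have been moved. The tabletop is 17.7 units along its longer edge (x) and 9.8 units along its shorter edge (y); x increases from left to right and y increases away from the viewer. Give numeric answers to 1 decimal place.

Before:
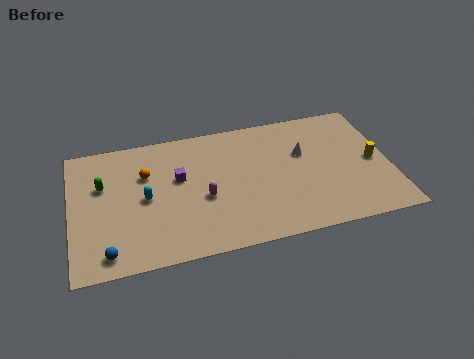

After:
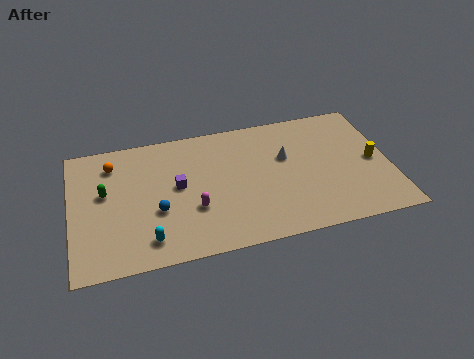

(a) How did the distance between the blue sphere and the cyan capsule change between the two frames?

-2.0

They were about 4.1 units apart before and 2.1 after — 2.0 units closer together.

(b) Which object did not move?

the yellow cylinder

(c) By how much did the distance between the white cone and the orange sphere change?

+0.9

The distance was about 8.8 in the first image and 9.7 in the second, so they moved 0.9 units further apart.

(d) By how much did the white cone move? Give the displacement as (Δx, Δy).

(-1.0, -0.1)

The white cone was at about (13.0, 6.2) and moved to about (12.0, 6.1).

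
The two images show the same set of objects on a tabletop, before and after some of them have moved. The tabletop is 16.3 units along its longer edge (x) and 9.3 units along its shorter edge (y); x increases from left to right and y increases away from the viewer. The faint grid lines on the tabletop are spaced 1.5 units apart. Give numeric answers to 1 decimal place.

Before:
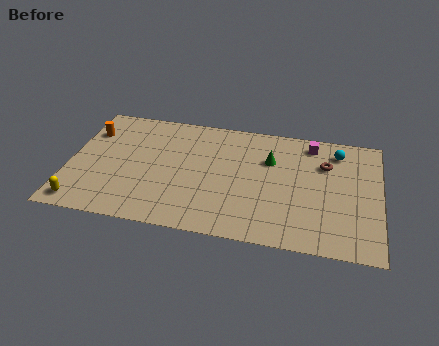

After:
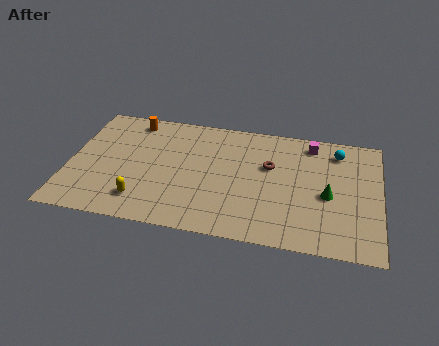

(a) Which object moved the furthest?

the green cone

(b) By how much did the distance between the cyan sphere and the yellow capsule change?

-3.1

They were about 14.6 units apart before and 11.5 after — 3.1 units closer together.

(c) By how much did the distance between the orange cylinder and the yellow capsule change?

+0.6

The distance was about 5.7 in the first image and 6.3 in the second, so they moved 0.6 units further apart.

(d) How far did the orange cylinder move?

2.6

The orange cylinder was near (0.9, 6.8) before and (3.1, 8.1) after, so it travelled √(2.2² + 1.3²) ≈ 2.6 units.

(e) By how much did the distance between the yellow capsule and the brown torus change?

-6.0

The distance was about 13.6 in the first image and 7.6 in the second, so they moved 6.0 units closer together.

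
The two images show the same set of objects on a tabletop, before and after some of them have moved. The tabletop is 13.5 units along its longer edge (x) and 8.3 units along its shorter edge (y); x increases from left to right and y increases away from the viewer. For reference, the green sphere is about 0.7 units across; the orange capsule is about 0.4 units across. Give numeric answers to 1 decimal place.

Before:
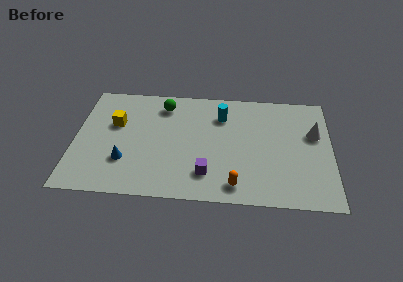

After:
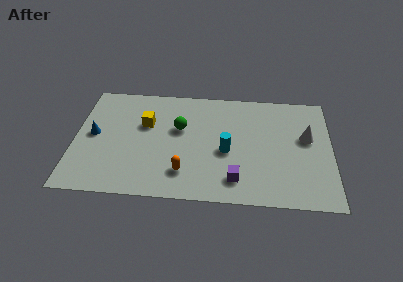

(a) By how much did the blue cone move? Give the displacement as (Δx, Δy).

(-1.7, 1.8)

The blue cone was at about (2.7, 2.5) and moved to about (1.0, 4.3).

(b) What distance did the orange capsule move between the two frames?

2.8

From (8.5, 1.2) to (5.8, 1.9), the orange capsule covered √(2.7² + 0.7²) ≈ 2.8 units.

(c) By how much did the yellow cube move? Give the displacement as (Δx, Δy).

(1.6, 0.1)

The yellow cube started near (2.1, 5.2) and ended near (3.7, 5.3).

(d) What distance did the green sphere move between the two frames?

1.9

The green sphere moved from about (4.6, 6.8) to (5.5, 5.1), a distance of √(0.9² + 1.7²) ≈ 1.9.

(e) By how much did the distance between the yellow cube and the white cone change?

-2.0

They were about 10.5 units apart before and 8.5 after — 2.0 units closer together.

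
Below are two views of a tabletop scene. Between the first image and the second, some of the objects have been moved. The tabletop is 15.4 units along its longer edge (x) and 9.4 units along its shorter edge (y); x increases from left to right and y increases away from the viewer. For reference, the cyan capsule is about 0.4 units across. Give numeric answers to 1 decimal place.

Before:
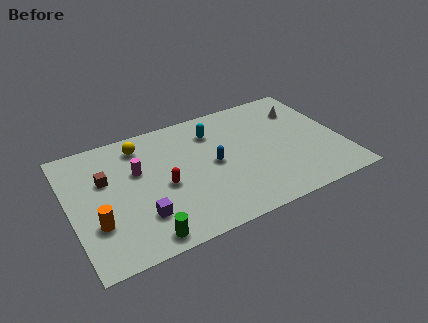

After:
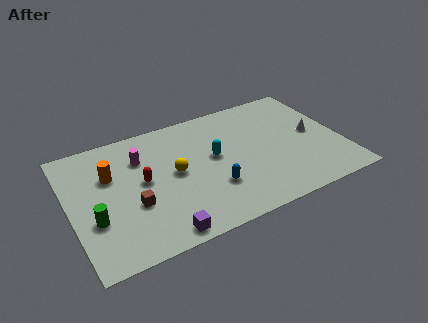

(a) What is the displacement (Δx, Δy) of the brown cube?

(1.3, -2.5)

From the two frames, the brown cube sits at roughly (2.1, 6.0) before and (3.4, 3.5) after.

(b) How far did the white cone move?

2.2

From (13.6, 7.0) to (13.9, 4.8), the white cone covered √(0.3² + 2.2²) ≈ 2.2 units.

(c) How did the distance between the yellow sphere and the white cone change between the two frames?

-1.3

Before: roughly 9.3 units apart; after: 8.0. That's 1.3 units closer together.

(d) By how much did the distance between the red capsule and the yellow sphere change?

-1.9

Before: roughly 3.7 units apart; after: 1.8. That's 1.9 units closer together.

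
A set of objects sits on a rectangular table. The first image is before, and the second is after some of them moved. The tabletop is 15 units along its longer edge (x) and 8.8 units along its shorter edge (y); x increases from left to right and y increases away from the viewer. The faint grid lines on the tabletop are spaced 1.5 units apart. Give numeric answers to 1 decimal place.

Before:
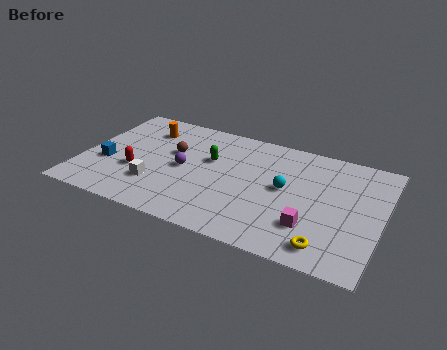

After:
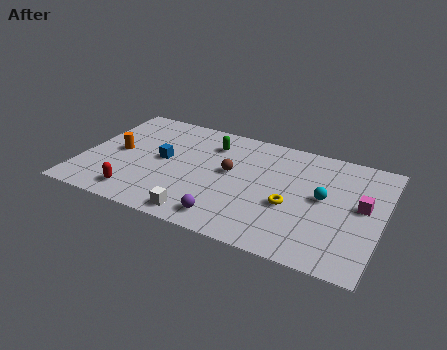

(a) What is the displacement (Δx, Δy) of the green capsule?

(-0.1, 1.3)

From the two frames, the green capsule sits at roughly (6.3, 5.5) before and (6.2, 6.8) after.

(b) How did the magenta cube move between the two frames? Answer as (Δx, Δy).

(2.3, 2.4)

The magenta cube was at about (11.7, 2.4) and moved to about (14.0, 4.8).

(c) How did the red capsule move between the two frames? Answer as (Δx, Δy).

(0.3, -1.8)

From the two frames, the red capsule sits at roughly (2.8, 3.2) before and (3.1, 1.4) after.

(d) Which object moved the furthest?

the purple sphere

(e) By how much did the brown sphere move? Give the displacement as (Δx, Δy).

(3.0, -0.5)

From the two frames, the brown sphere sits at roughly (4.4, 5.4) before and (7.4, 4.9) after.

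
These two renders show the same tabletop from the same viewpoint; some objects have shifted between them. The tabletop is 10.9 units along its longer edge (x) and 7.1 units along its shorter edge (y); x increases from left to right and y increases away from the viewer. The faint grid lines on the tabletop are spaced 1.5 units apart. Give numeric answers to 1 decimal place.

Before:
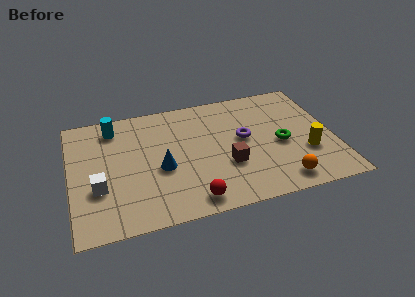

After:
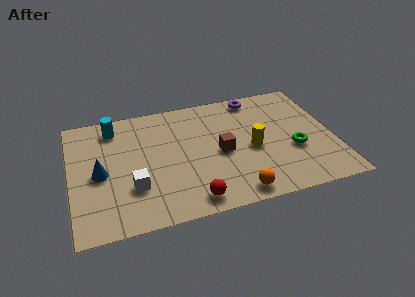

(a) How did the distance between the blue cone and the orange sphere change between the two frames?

+0.8

The distance was about 5.2 in the first image and 6.0 in the second, so they moved 0.8 units further apart.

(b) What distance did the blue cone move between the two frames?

2.5

The blue cone was near (3.7, 3.0) before and (1.2, 3.3) after, so it travelled √(2.5² + 0.3²) ≈ 2.5 units.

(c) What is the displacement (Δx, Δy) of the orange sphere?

(-1.9, -0.2)

From the two frames, the orange sphere sits at roughly (8.5, 1.0) before and (6.6, 0.8) after.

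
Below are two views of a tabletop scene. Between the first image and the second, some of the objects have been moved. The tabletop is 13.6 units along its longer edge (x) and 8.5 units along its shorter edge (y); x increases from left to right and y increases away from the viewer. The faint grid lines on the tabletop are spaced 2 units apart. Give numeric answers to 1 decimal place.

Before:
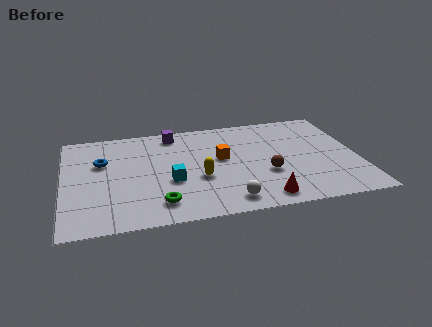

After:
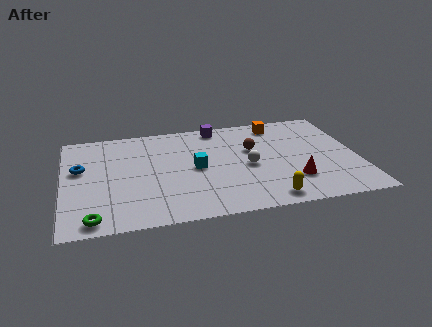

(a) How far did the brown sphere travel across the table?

2.3

The brown sphere moved from about (9.3, 3.1) to (8.8, 5.3), a distance of √(0.5² + 2.2²) ≈ 2.3.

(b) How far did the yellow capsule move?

3.8

The yellow capsule moved from about (6.2, 3.3) to (9.2, 1.0), a distance of √(3.0² + 2.3²) ≈ 3.8.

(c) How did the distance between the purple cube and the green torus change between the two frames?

+3.1

The distance was about 5.9 in the first image and 9.0 in the second, so they moved 3.1 units further apart.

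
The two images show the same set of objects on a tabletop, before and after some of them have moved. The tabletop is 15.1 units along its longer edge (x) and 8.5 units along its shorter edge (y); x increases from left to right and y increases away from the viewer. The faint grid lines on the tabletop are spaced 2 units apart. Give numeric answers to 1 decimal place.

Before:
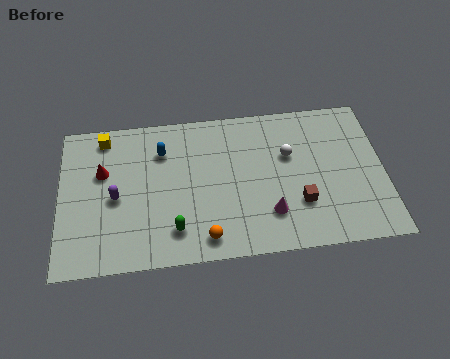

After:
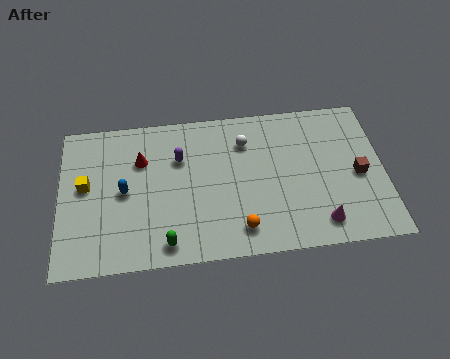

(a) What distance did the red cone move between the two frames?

1.9

The red cone was near (2.0, 5.4) before and (3.8, 5.9) after, so it travelled √(1.8² + 0.5²) ≈ 1.9 units.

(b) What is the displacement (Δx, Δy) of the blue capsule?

(-1.8, -2.1)

From the two frames, the blue capsule sits at roughly (4.8, 6.3) before and (3.0, 4.2) after.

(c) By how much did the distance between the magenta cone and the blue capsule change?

+3.0

The distance was about 6.4 in the first image and 9.4 in the second, so they moved 3.0 units further apart.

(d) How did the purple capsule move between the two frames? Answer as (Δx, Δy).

(3.0, 1.9)

From the two frames, the purple capsule sits at roughly (2.6, 3.9) before and (5.6, 5.8) after.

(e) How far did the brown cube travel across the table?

3.1

The brown cube moved from about (11.1, 2.6) to (13.9, 3.9), a distance of √(2.8² + 1.3²) ≈ 3.1.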